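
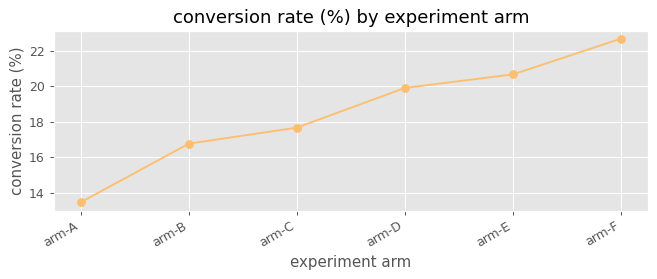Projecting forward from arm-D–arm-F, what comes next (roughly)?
≈ 24.5

Last three: 20, 21, 23 → slope ≈ 1.5/step → next ≈ 24.5.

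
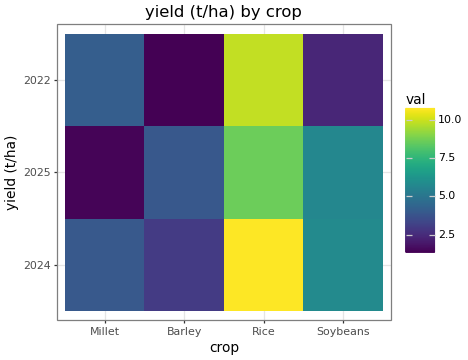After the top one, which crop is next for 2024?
Soybeans

Top 3 for 2024: Rice ≈ 11, Soybeans ≈ 6, Millet ≈ 4.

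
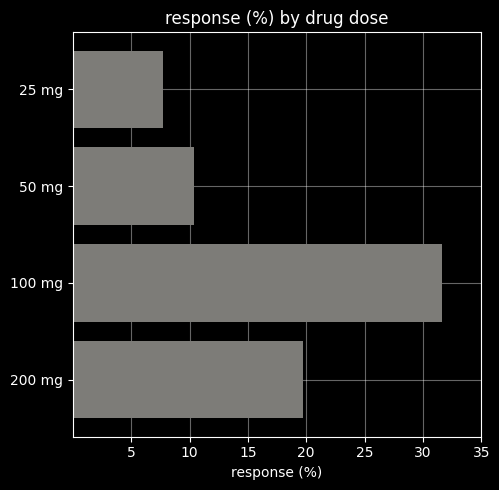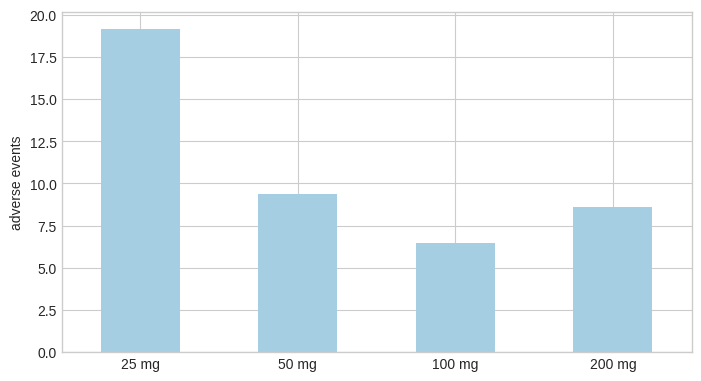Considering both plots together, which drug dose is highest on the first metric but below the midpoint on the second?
Chart 2 median adverse events ≈ 8; below-median drug doses: 100 mg, 200 mg. Among those, 100 mg has the highest response (%) (≈ 30).

100 mg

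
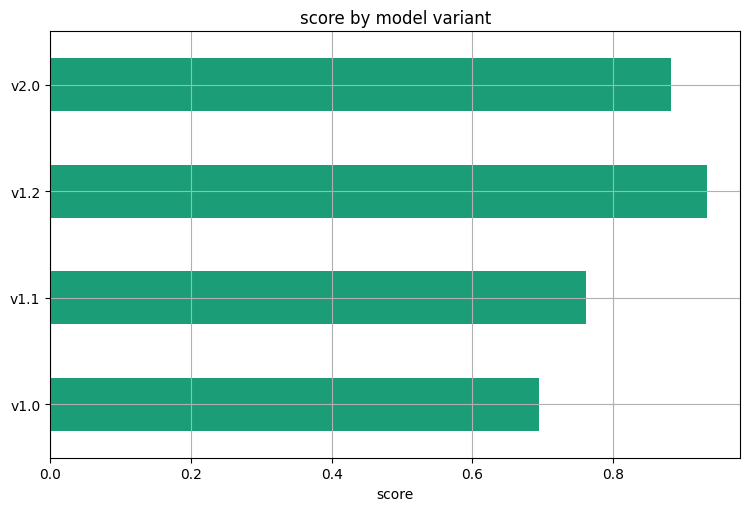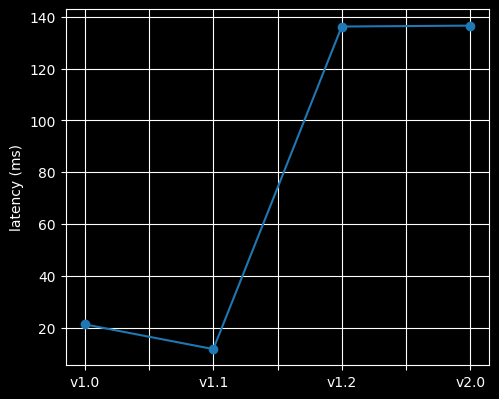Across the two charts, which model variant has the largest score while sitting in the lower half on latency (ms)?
Chart 2 median latency (ms) ≈ 80; below-median model variants: v1.0, v1.1. Among those, v1.1 has the highest score (≈ 0.8).

v1.1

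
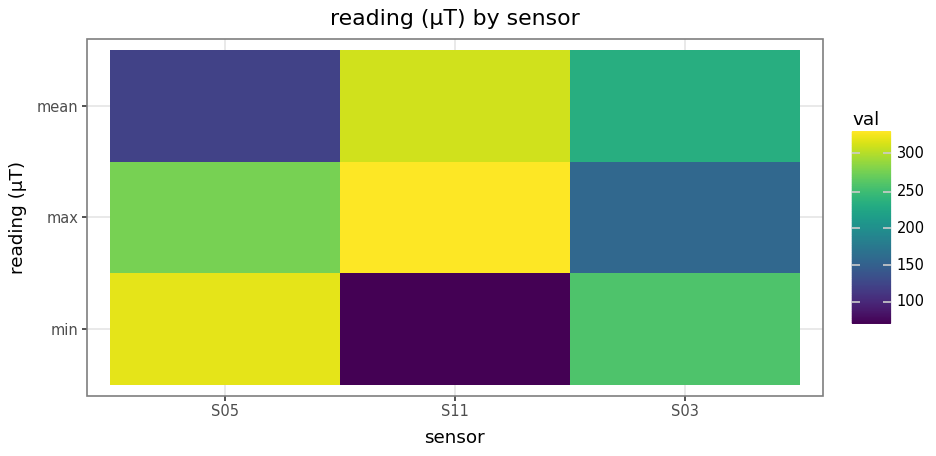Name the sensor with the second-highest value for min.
Top 3 for min: S05 ≈ 325, S03 ≈ 250, S11 ≈ 75.

S03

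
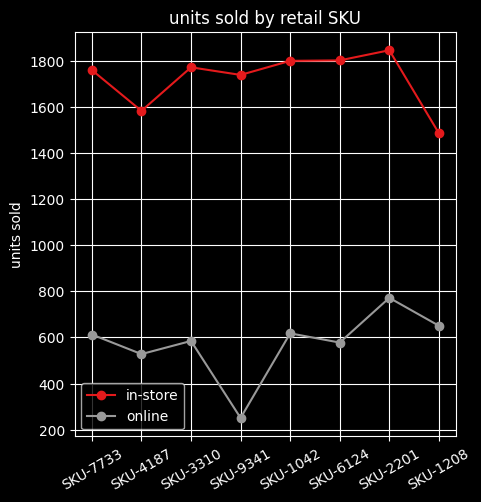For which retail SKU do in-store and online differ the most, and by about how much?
SKU-9341: in-store ≈ 1800, online ≈ 200 → gap ≈ 1600. Next-largest (SKU-6124) is only ≈ 1200.

SKU-9341, ≈ 1600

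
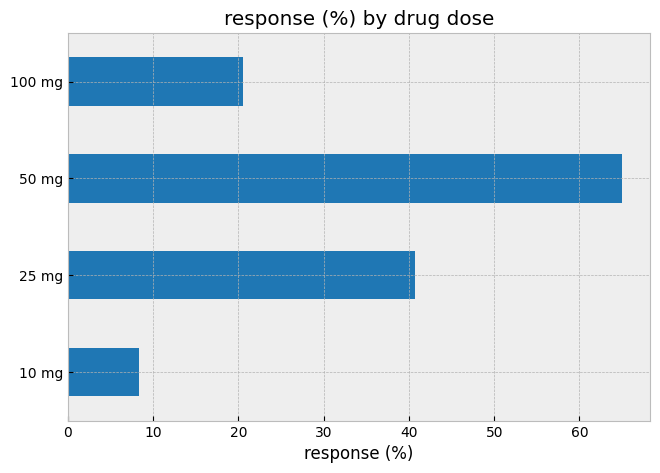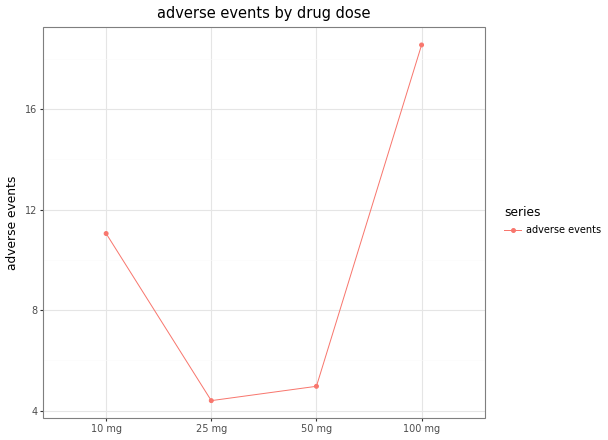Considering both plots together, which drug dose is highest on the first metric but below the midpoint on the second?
Chart 2 median adverse events ≈ 8; below-median drug doses: 25 mg, 50 mg. Among those, 50 mg has the highest response (%) (≈ 70).

50 mg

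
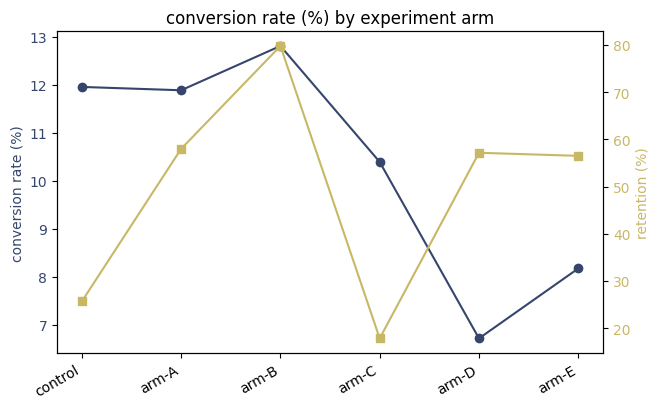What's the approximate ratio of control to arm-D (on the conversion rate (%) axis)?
≈ 1.71×

control ≈ 12, arm-D ≈ 7; 12/7 ≈ 1.71.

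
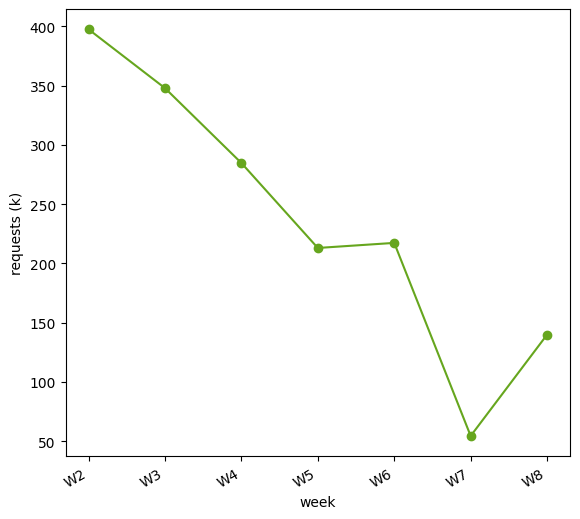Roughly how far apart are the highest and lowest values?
Max W2 ≈ 400, min W7 ≈ 50; range ≈ 350.

≈ 350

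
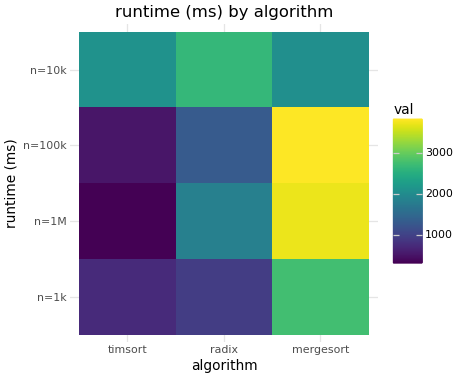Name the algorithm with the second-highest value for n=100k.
radix

Top 3 for n=100k: mergesort ≈ 4000, radix ≈ 1500, timsort ≈ 500.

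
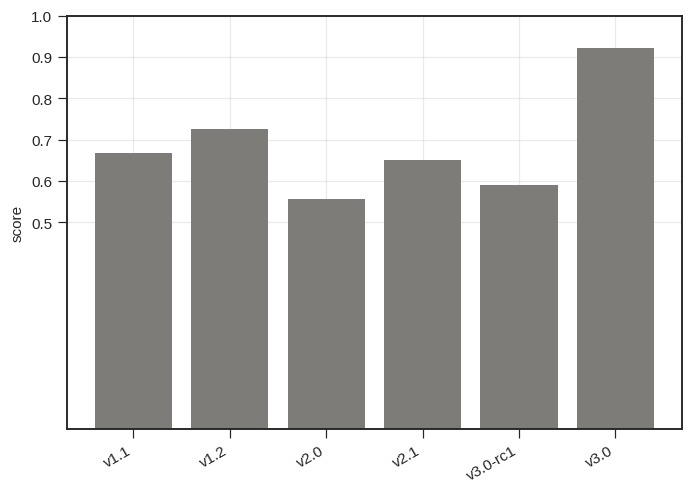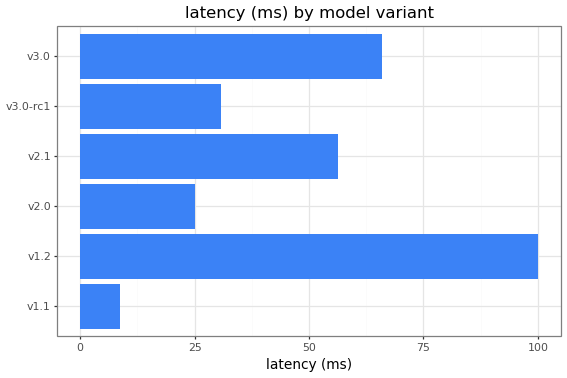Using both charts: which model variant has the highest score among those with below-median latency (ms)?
Chart 2 median latency (ms) ≈ 40; below-median model variants: v1.1, v2.0, v3.0-rc1. Among those, v1.1 has the highest score (≈ 0.7).

v1.1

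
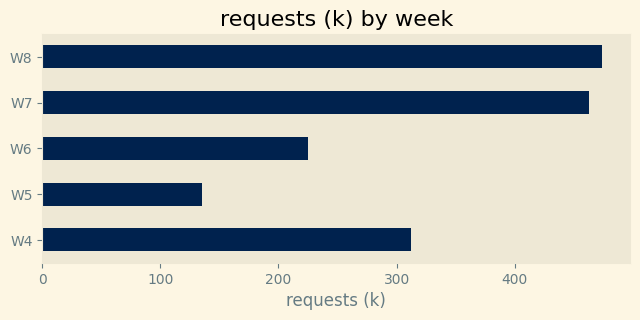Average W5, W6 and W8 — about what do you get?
≈ 283

(150 + 250 + 450) / 3 ≈ 283.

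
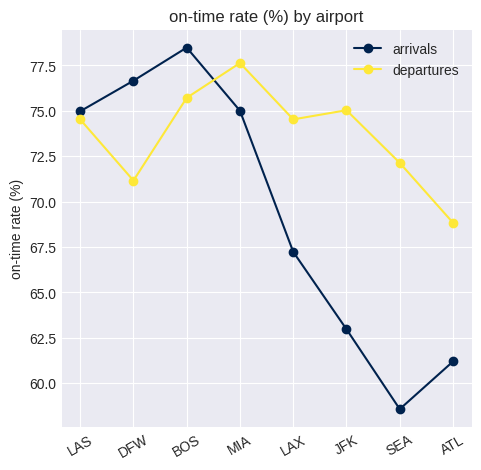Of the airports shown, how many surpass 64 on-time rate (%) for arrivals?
Above 64: LAS, DFW, BOS, MIA, LAX.

5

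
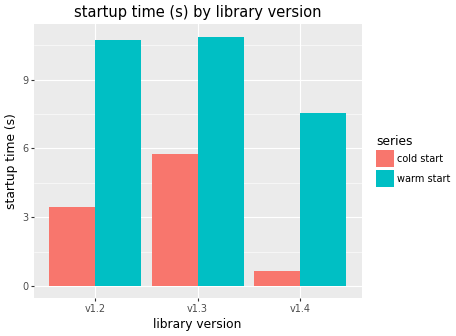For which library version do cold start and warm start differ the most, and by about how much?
v1.2, ≈ 8 s

v1.2: cold start ≈ 3, warm start ≈ 11 → gap ≈ 8. Next-largest (v1.4) is only ≈ 7.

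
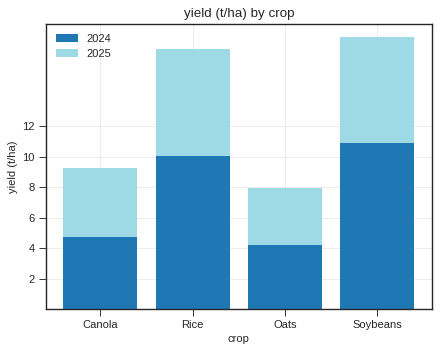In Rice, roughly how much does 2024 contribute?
2024 top ≈ 10, bottom ≈ 0; segment ≈ 10.

≈ 10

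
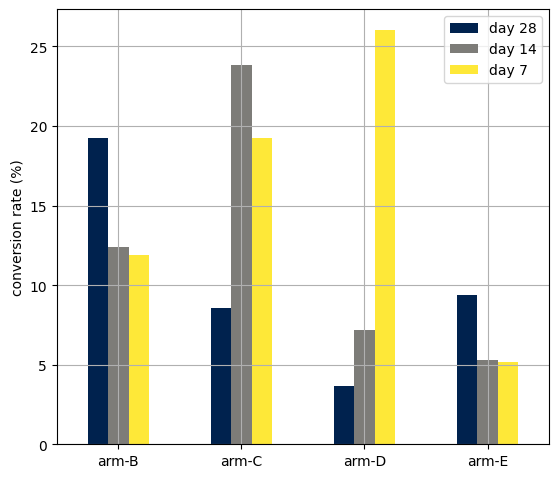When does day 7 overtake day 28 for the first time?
arm-B: day 7 ≈ 10 vs day 28 ≈ 20 (not yet); arm-C: day 7 ≈ 20 vs day 28 ≈ 10 (first crossover).

arm-C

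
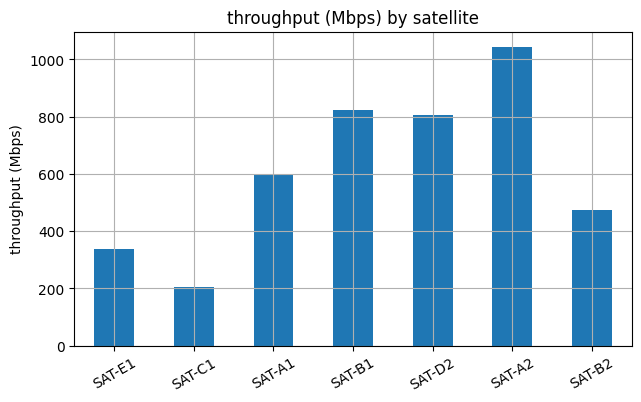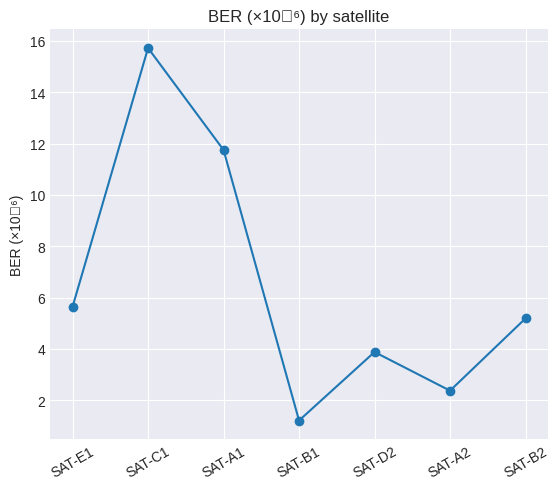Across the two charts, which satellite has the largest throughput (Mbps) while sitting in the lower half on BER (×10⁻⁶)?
SAT-A2

Chart 2 median BER (×10⁻⁶) ≈ 6; below-median satellites: SAT-B1, SAT-D2, SAT-A2. Among those, SAT-A2 has the highest throughput (Mbps) (≈ 1000).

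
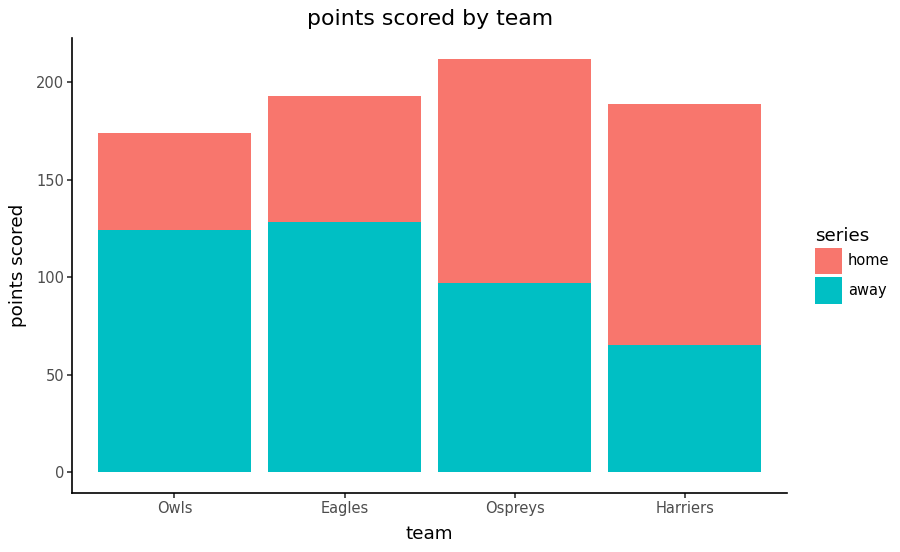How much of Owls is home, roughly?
≈ 60

home top ≈ 180, bottom ≈ 120; segment ≈ 60.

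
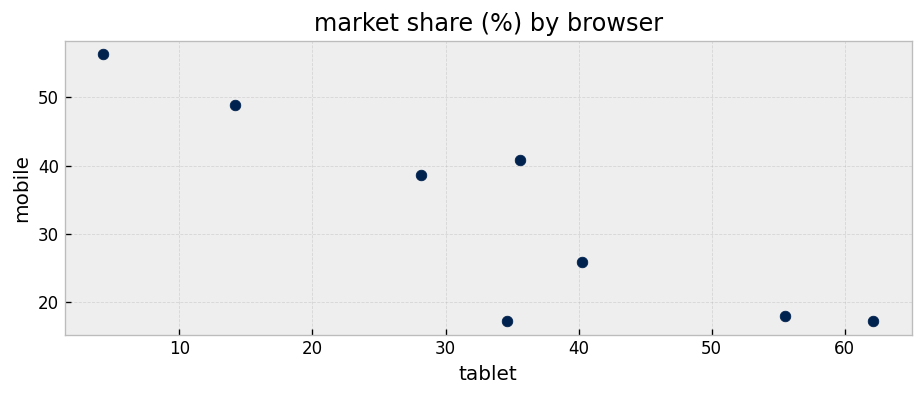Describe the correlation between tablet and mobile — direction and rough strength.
Points are negatively correlated; strong (|r| ≈ 0.9).

negative, strong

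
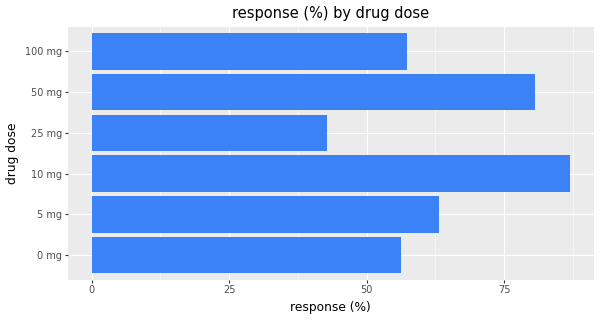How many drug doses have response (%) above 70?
Above 70: 10 mg, 50 mg.

2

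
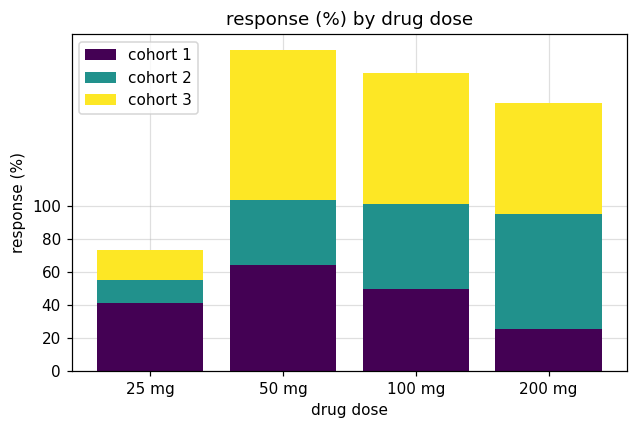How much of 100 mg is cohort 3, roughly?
cohort 3 top ≈ 180, bottom ≈ 100; segment ≈ 80.

≈ 80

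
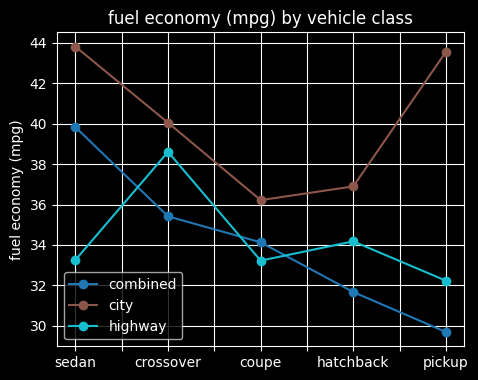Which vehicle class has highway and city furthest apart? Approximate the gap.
pickup, ≈ 12 mpg

pickup: highway ≈ 32, city ≈ 44 → gap ≈ 12. Next-largest (sedan) is only ≈ 10.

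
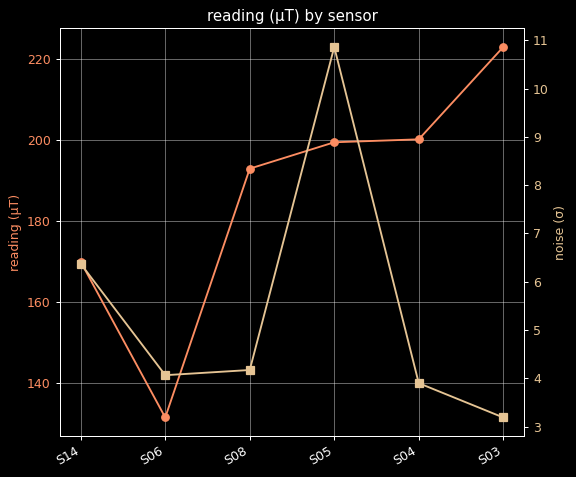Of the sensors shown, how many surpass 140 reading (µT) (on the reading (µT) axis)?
5

Above 140: S14, S08, S05, S04, S03.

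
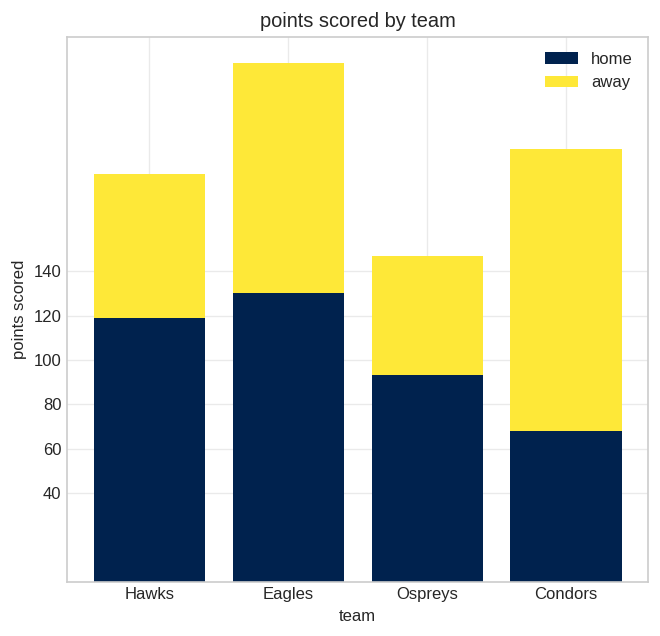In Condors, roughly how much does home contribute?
≈ 60

home top ≈ 60, bottom ≈ 0; segment ≈ 60.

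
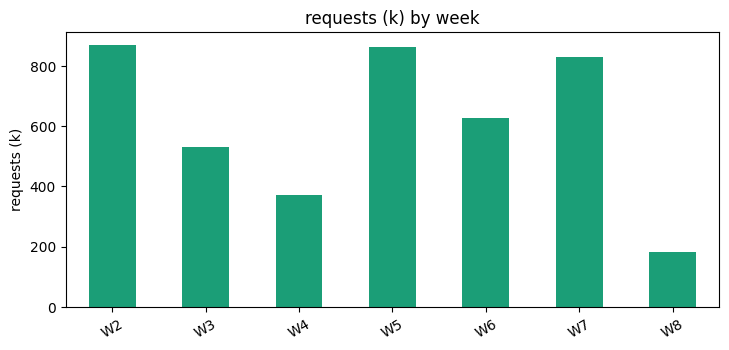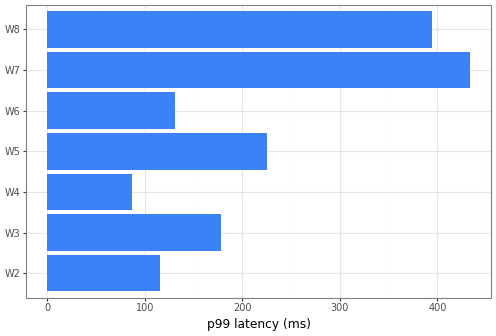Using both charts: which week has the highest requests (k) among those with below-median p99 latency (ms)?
Chart 2 median p99 latency (ms) ≈ 200; below-median weeks: W2, W4, W6. Among those, W2 has the highest requests (k) (≈ 900).

W2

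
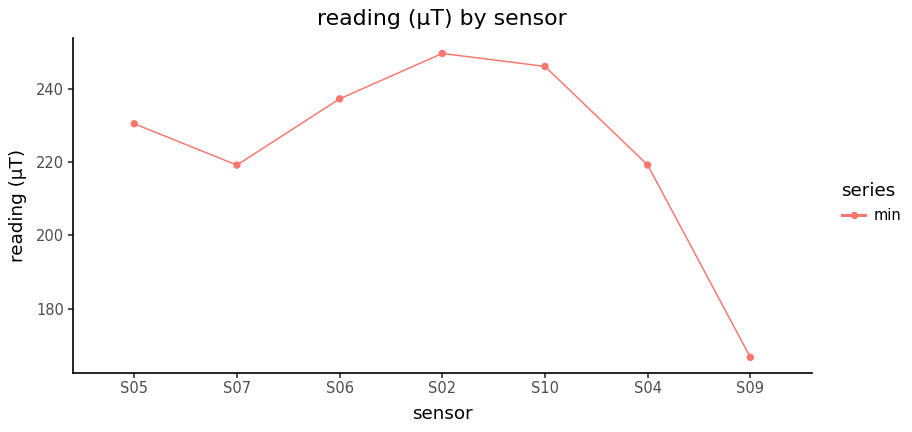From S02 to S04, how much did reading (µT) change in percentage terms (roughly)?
≈ -12%

S02 ≈ 250, S04 ≈ 220; (220 − 250) / 250 ≈ -12%.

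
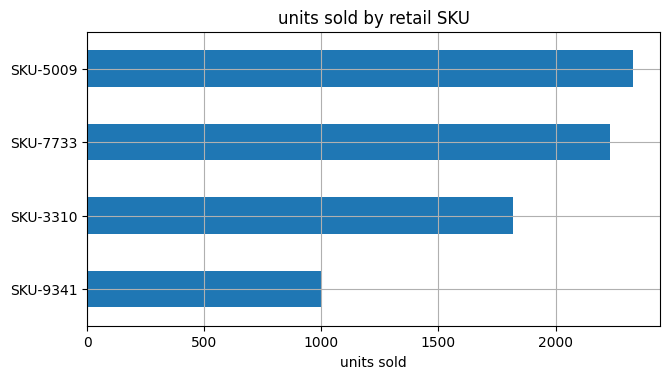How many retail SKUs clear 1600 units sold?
3

Above 1600: SKU-3310, SKU-7733, SKU-5009.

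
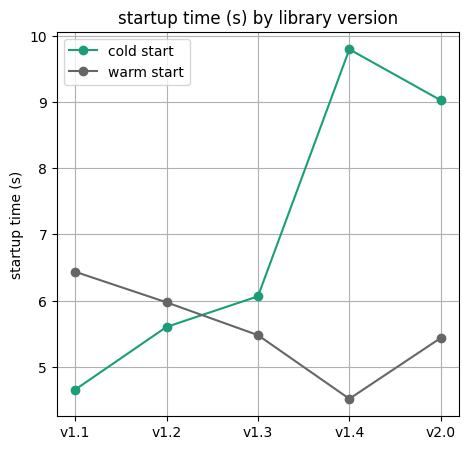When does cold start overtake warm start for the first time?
v1.2: cold start ≈ 5.5 vs warm start ≈ 6.0 (not yet); v1.3: cold start ≈ 6.0 vs warm start ≈ 5.5 (first crossover).

v1.3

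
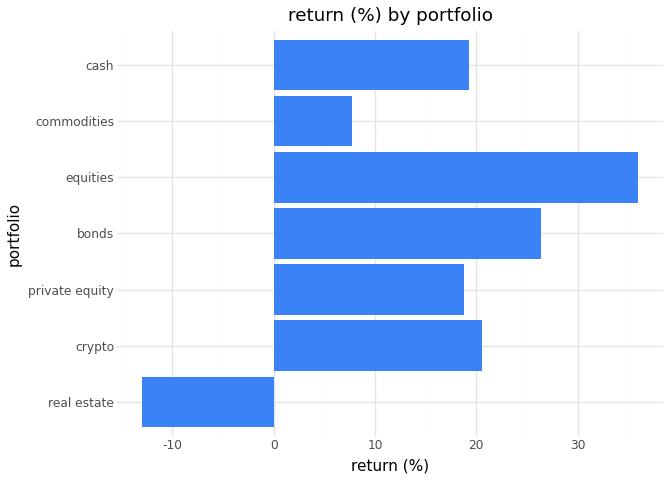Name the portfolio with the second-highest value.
bonds

Top 3: equities ≈ 35, bonds ≈ 25, crypto ≈ 20.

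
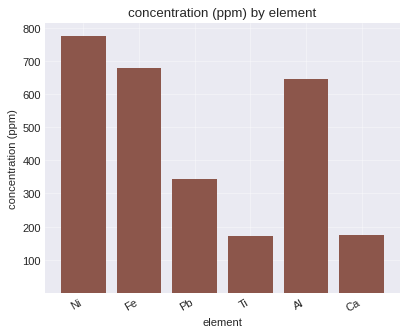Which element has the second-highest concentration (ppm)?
Fe

Top 3: Ni ≈ 800, Fe ≈ 700, Al ≈ 600.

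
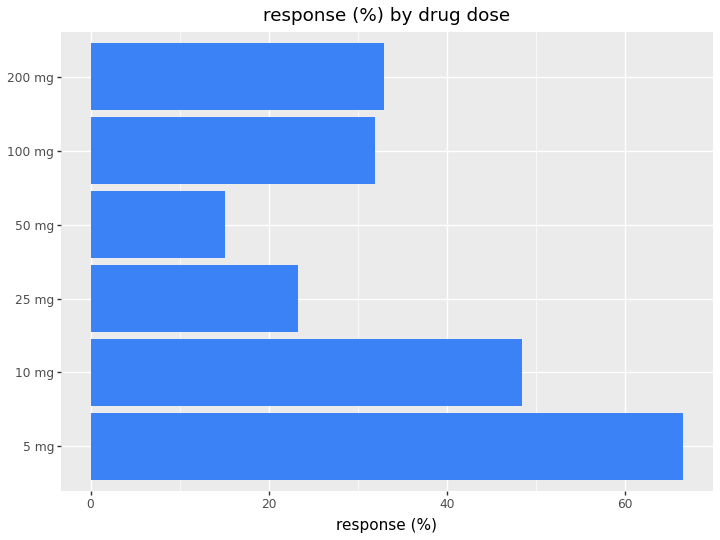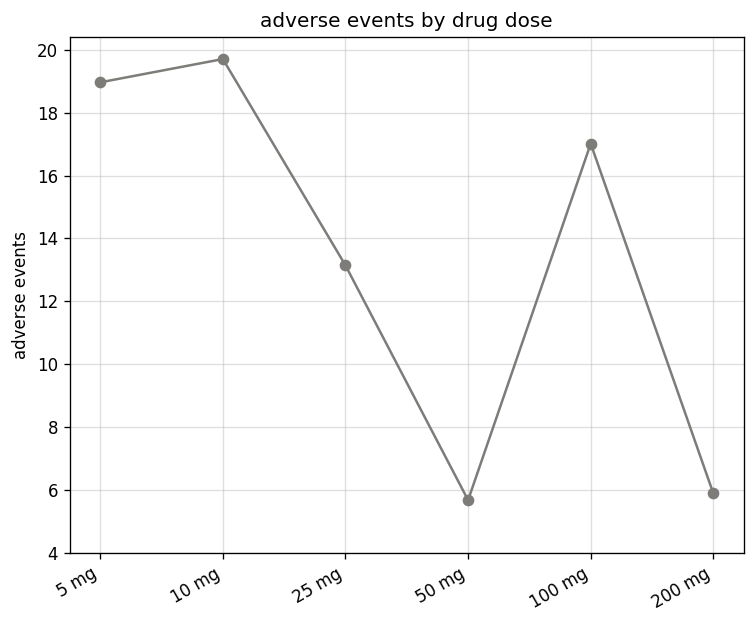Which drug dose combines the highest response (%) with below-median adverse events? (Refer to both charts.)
200 mg

Chart 2 median adverse events ≈ 16; below-median drug doses: 25 mg, 50 mg, 200 mg. Among those, 200 mg has the highest response (%) (≈ 30).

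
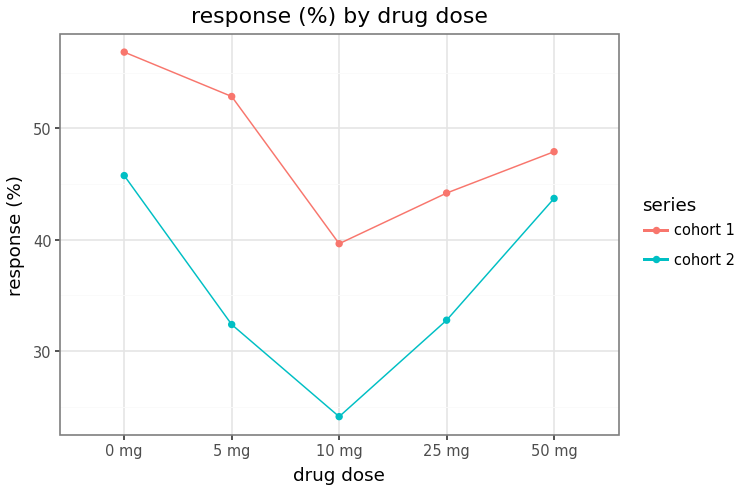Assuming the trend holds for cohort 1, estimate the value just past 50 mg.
Last three: 40, 45, 50 → slope ≈ 5/step → next ≈ 55.

≈ 55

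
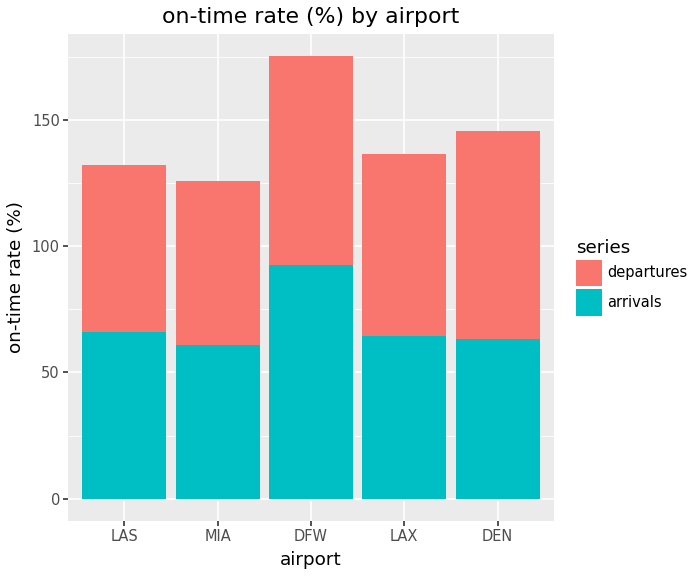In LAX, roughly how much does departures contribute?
departures top ≈ 140, bottom ≈ 60; segment ≈ 80.

≈ 80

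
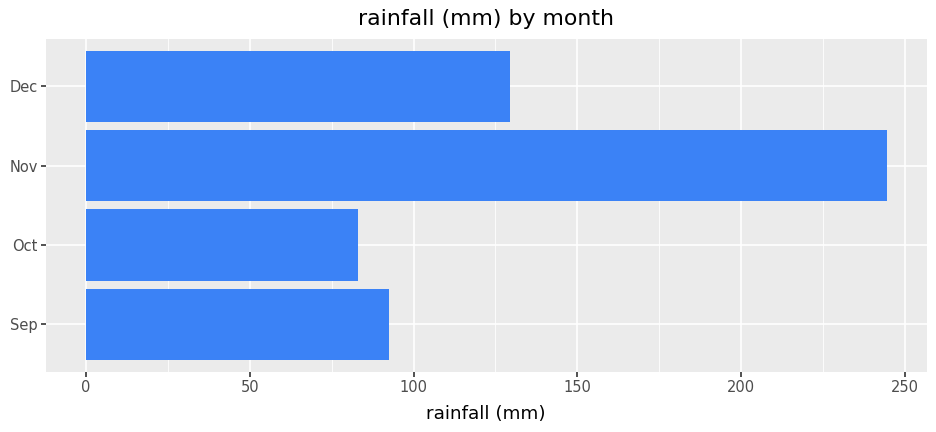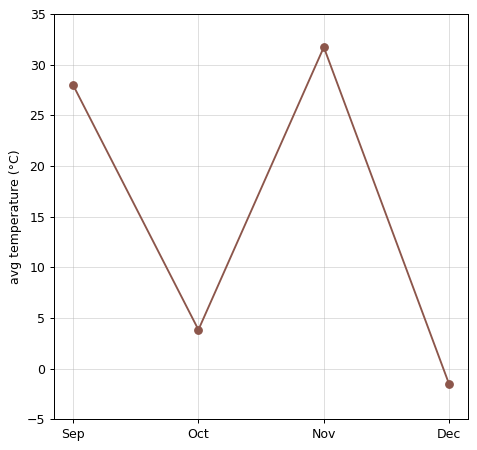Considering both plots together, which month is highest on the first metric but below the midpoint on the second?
Chart 2 median avg temperature (°C) ≈ 15; below-median months: Oct, Dec. Among those, Dec has the highest rainfall (mm) (≈ 125).

Dec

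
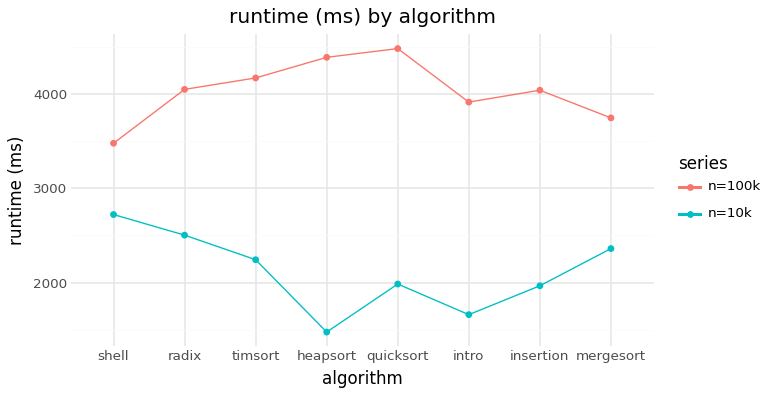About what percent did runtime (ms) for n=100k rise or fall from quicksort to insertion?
quicksort ≈ 4500, insertion ≈ 4000; (4000 − 4500) / 4500 ≈ -11.1%.

≈ -11.1%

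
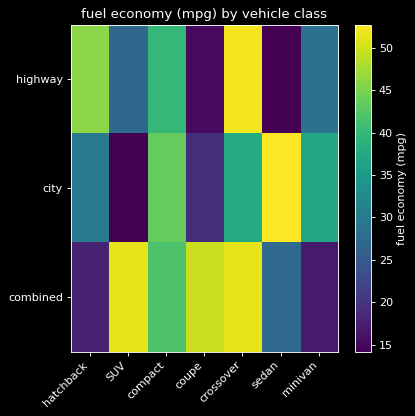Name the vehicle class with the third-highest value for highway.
Top 4 for highway: crossover ≈ 50, hatchback ≈ 45, compact ≈ 40, minivan ≈ 30.

compact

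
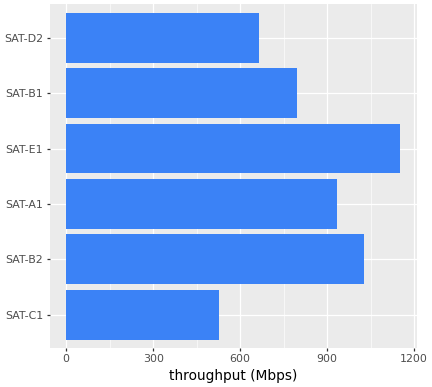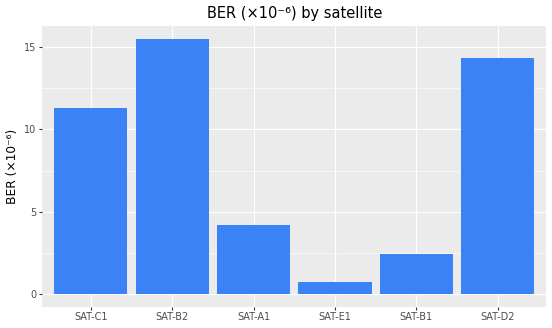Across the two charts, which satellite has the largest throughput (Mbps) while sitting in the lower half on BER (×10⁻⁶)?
SAT-E1

Chart 2 median BER (×10⁻⁶) ≈ 8; below-median satellites: SAT-A1, SAT-E1, SAT-B1. Among those, SAT-E1 has the highest throughput (Mbps) (≈ 1200).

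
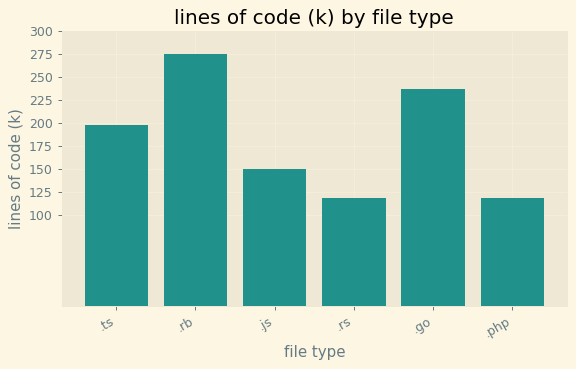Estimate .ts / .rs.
≈ 1.6×

.ts ≈ 200, .rs ≈ 125; 200/125 ≈ 1.6.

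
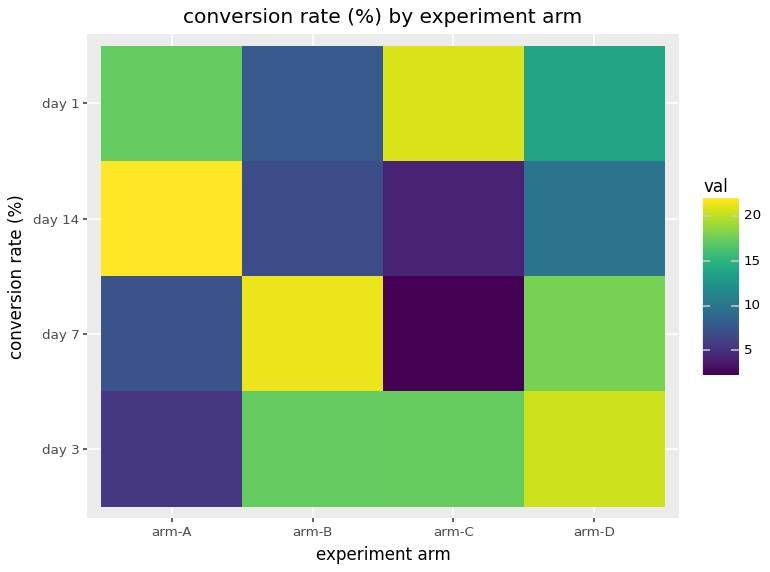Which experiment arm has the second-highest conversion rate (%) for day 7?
arm-D

Top 3 for day 7: arm-B ≈ 22, arm-D ≈ 18, arm-A ≈ 8.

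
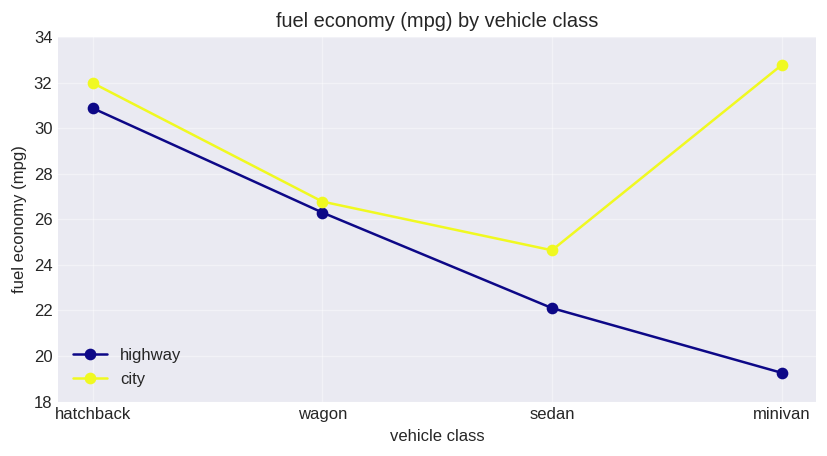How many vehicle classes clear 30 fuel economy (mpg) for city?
2

Above 30: hatchback, minivan.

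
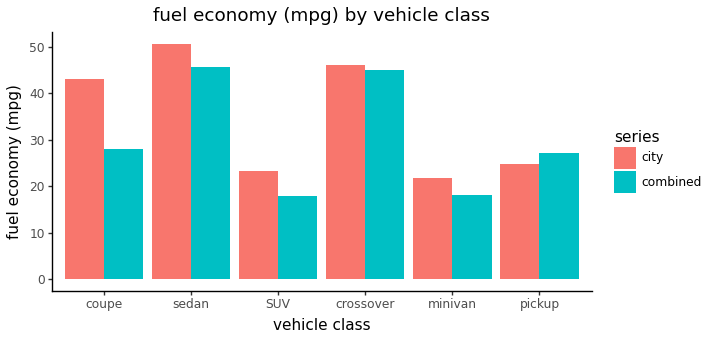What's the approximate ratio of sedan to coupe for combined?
sedan ≈ 45, coupe ≈ 30; 45/30 ≈ 1.5.

≈ 1.5×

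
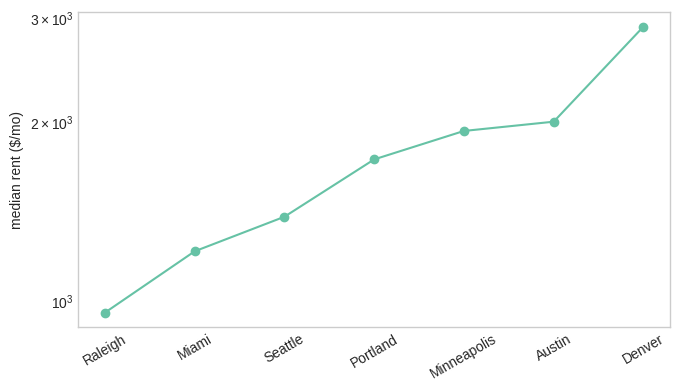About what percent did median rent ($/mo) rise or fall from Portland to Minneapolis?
≈ +11.1%

Portland ≈ 1800, Minneapolis ≈ 2000; (2000 − 1800) / 1800 ≈ +11.1%.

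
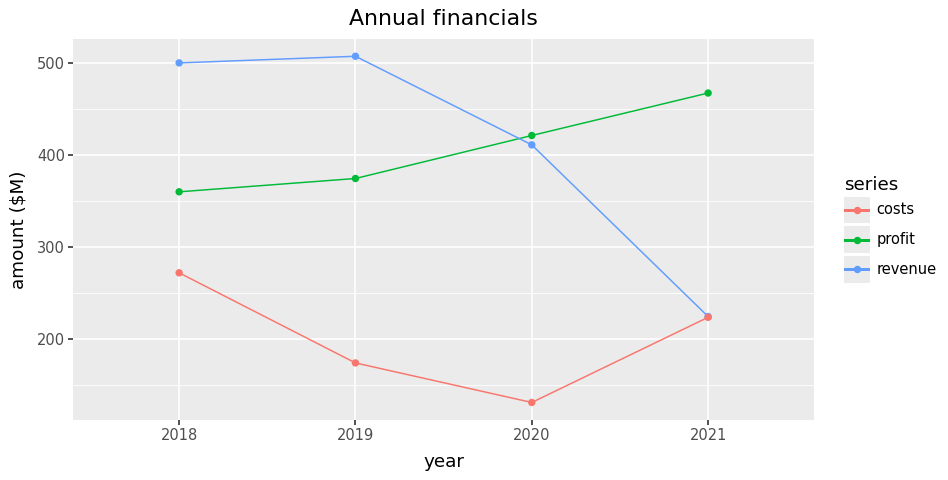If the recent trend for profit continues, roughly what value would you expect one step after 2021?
≈ 500

Last three: 350, 400, 450 → slope ≈ 50/step → next ≈ 500.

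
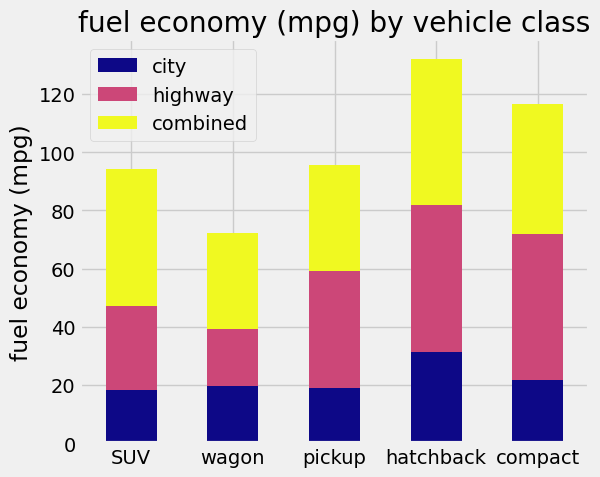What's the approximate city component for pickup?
≈ 20

city top ≈ 20, bottom ≈ 0; segment ≈ 20.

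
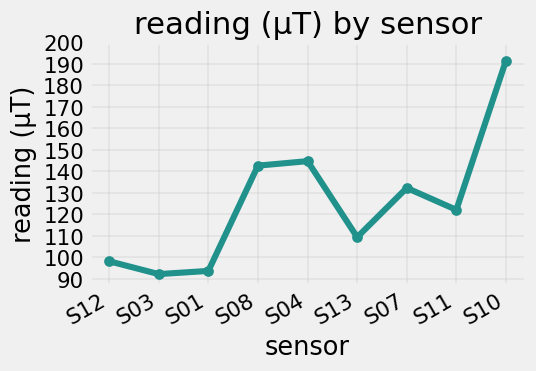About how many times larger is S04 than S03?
≈ 1.56×

S04 ≈ 140, S03 ≈ 90; 140/90 ≈ 1.56.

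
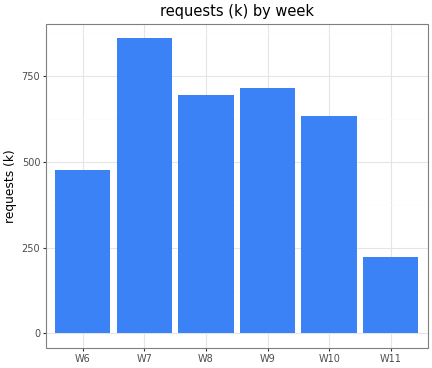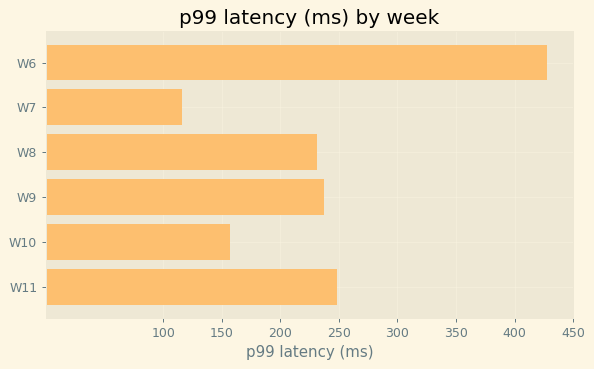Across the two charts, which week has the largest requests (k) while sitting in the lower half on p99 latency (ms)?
W7

Chart 2 median p99 latency (ms) ≈ 250; below-median weeks: W7, W8, W10. Among those, W7 has the highest requests (k) (≈ 900).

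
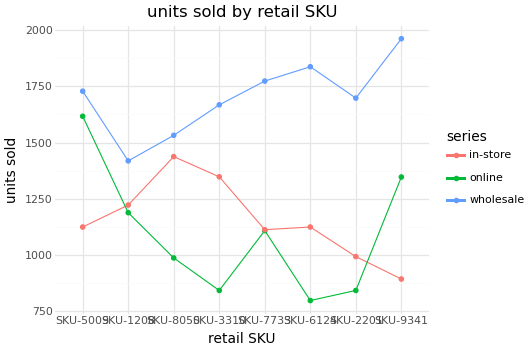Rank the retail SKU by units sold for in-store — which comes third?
SKU-1208

Top 4 for in-store: SKU-8050 ≈ 1400, SKU-3310 ≈ 1300, SKU-1208 ≈ 1200, SKU-6124 ≈ 1100.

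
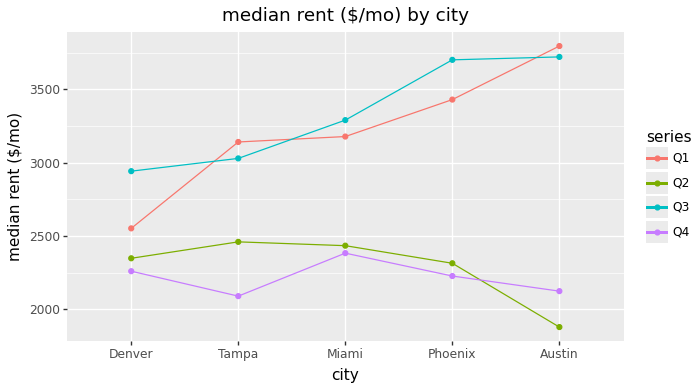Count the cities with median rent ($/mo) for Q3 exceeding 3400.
2

Above 3400: Phoenix, Austin.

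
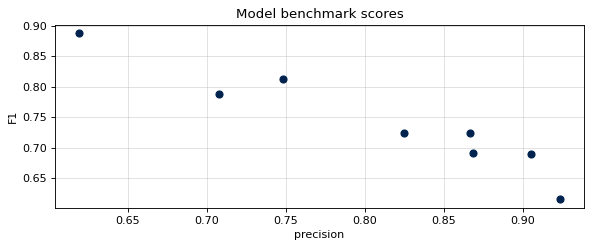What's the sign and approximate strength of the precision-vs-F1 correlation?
Points are negatively correlated; strong (|r| ≈ 1.0).

negative, strong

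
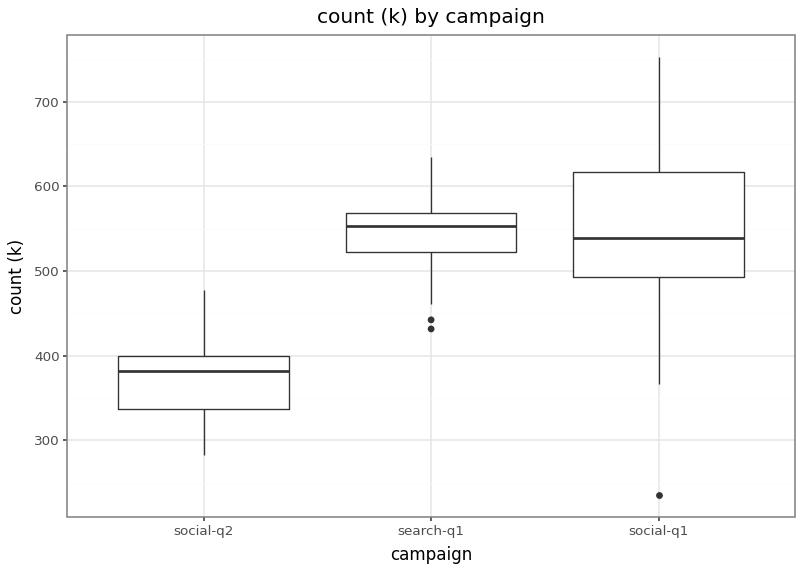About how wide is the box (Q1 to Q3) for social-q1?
Q3 ≈ 620, Q1 ≈ 500; IQR ≈ 120.

≈ 120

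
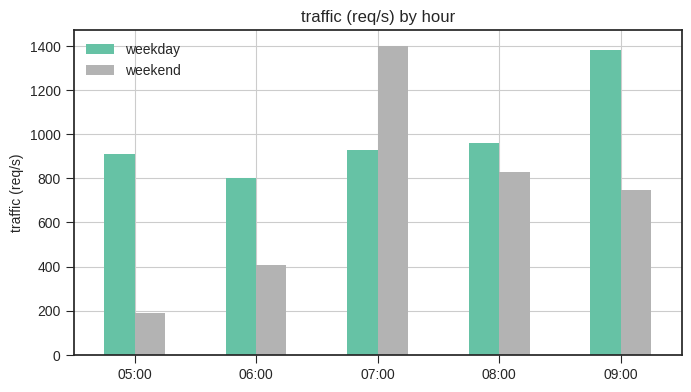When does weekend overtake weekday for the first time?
06:00: weekend ≈ 400 vs weekday ≈ 800 (not yet); 07:00: weekend ≈ 1400 vs weekday ≈ 1000 (first crossover).

07:00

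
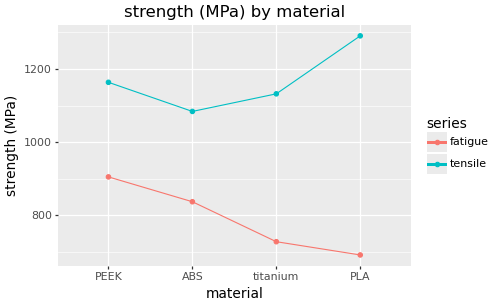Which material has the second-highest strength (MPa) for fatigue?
ABS

Top 3 for fatigue: PEEK ≈ 900, ABS ≈ 850, titanium ≈ 750.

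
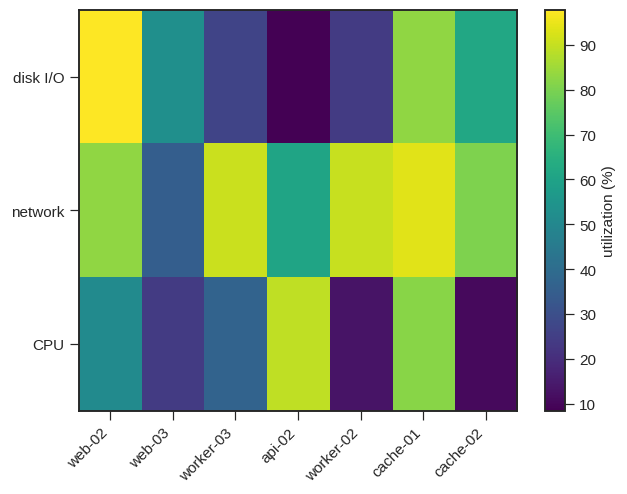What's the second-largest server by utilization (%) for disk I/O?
cache-01

Top 3 for disk I/O: web-02 ≈ 100, cache-01 ≈ 80, cache-02 ≈ 60.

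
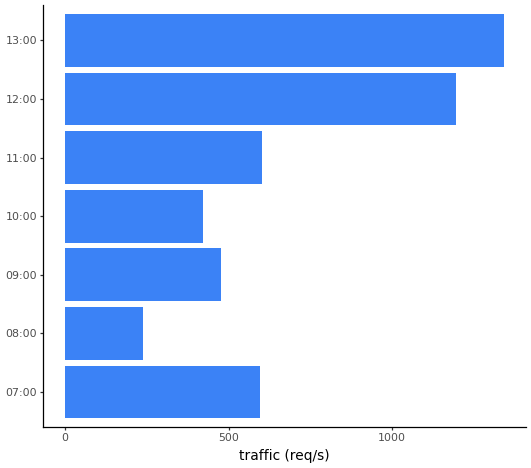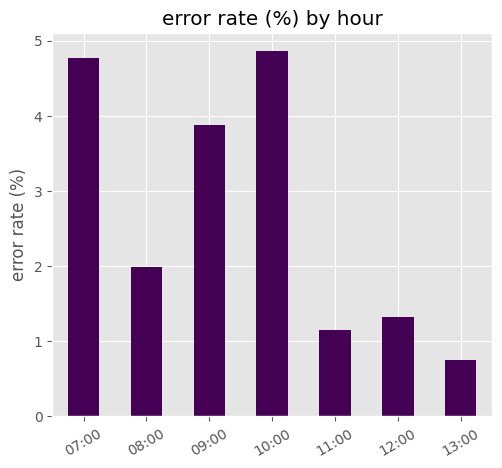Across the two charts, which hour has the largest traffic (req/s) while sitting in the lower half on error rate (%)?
13:00

Chart 2 median error rate (%) ≈ 2; below-median hours: 11:00, 12:00, 13:00. Among those, 13:00 has the highest traffic (req/s) (≈ 1400).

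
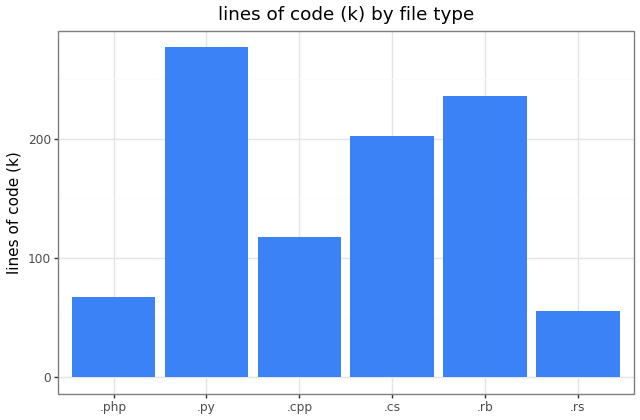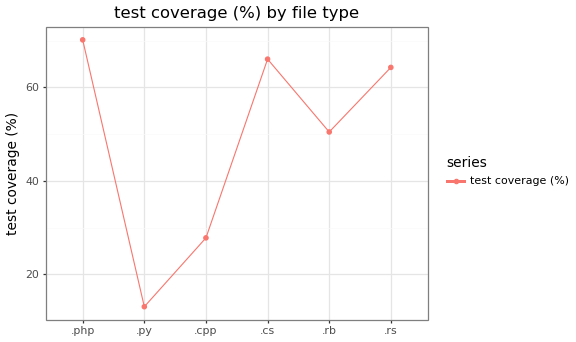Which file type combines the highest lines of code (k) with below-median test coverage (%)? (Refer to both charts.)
.py

Chart 2 median test coverage (%) ≈ 60; below-median file types: .py, .cpp, .rb. Among those, .py has the highest lines of code (k) (≈ 300).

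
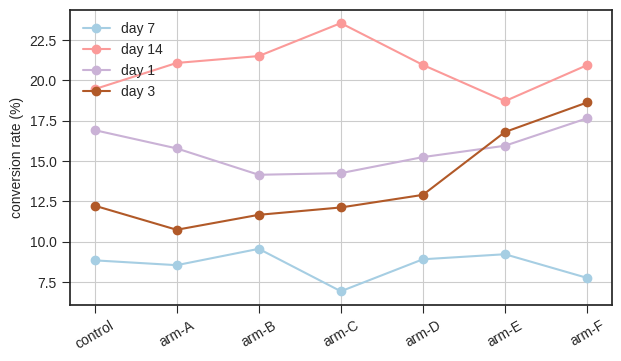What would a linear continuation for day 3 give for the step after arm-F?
Last three: 12, 16, 18 → slope ≈ 3/step → next ≈ 21.

≈ 21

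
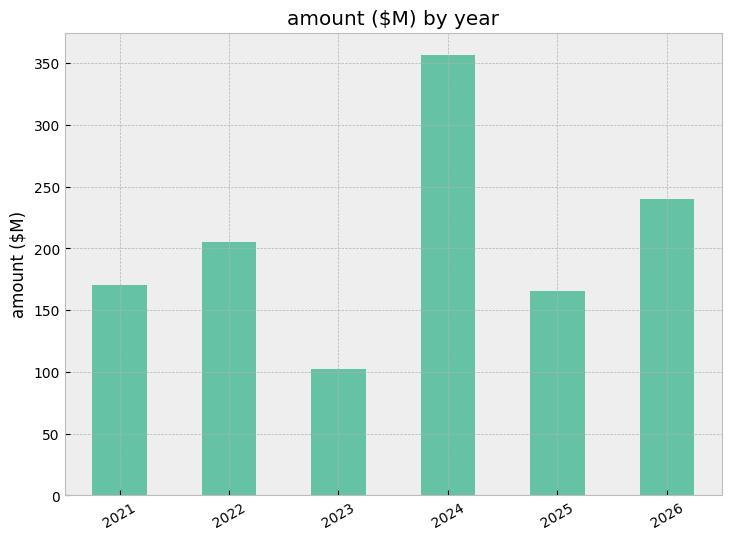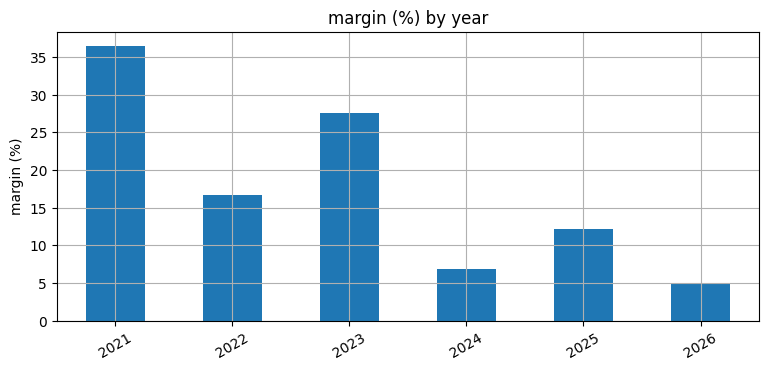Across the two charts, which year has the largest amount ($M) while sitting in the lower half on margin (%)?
2024

Chart 2 median margin (%) ≈ 15; below-median years: 2024, 2025, 2026. Among those, 2024 has the highest amount ($M) (≈ 350).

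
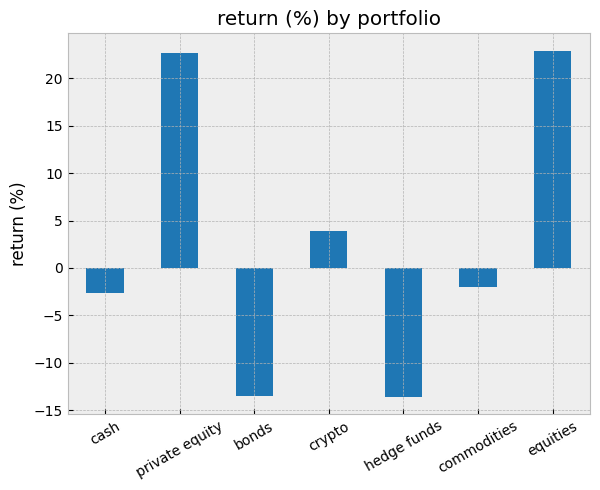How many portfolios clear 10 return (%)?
2

Above 10: private equity, equities.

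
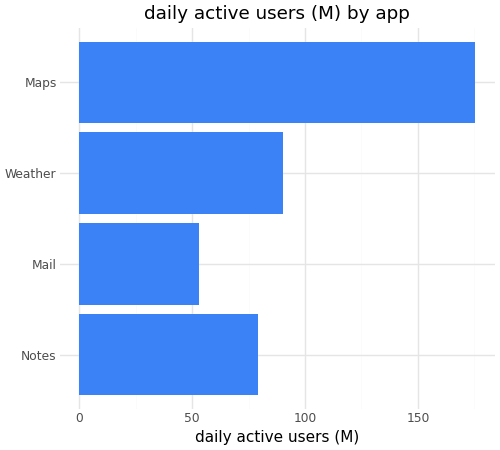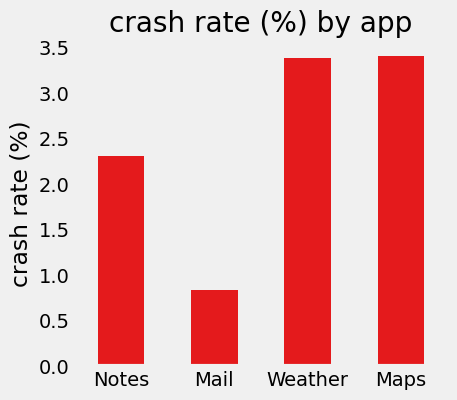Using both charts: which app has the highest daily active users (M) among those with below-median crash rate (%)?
Notes

Chart 2 median crash rate (%) ≈ 3; below-median apps: Notes, Mail. Among those, Notes has the highest daily active users (M) (≈ 80).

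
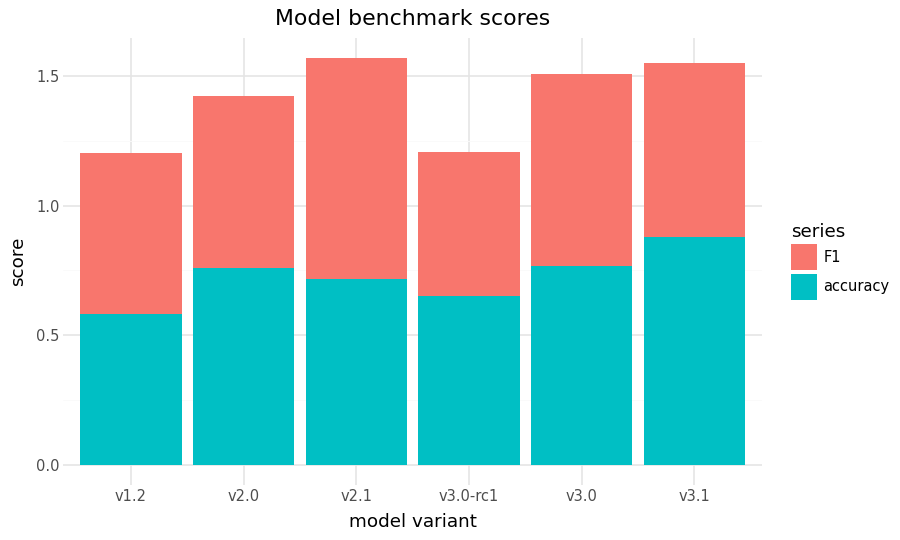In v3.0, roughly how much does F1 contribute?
≈ 0.8

F1 top ≈ 1.6, bottom ≈ 0.8; segment ≈ 0.8.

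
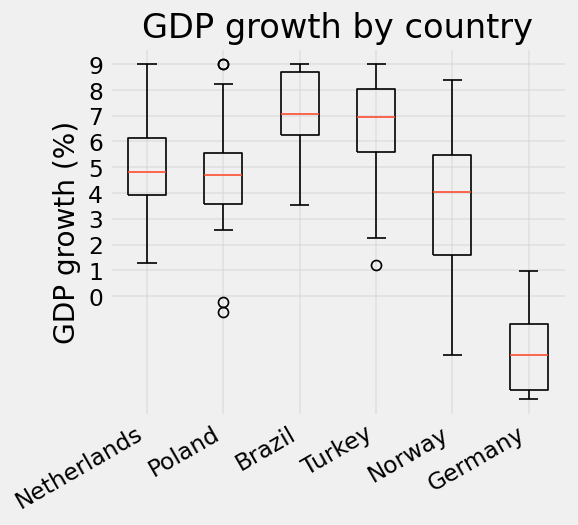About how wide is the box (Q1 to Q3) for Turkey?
≈ 2

Q3 ≈ 8, Q1 ≈ 6; IQR ≈ 2.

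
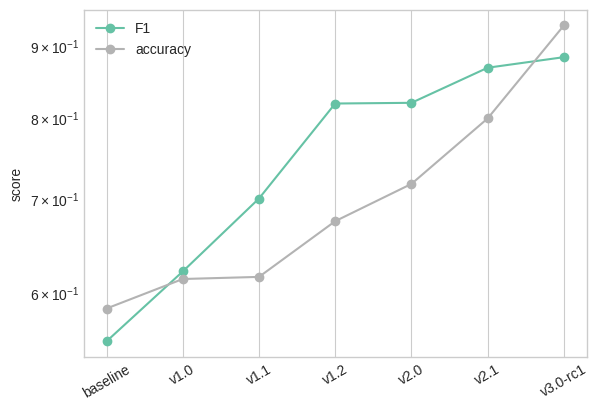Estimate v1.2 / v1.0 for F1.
v1.2 ≈ 0.80, v1.0 ≈ 0.60; 0.80/0.60 ≈ 1.33.

≈ 1.33×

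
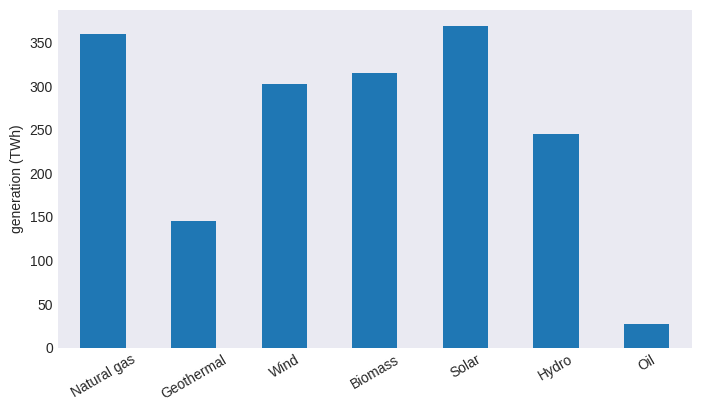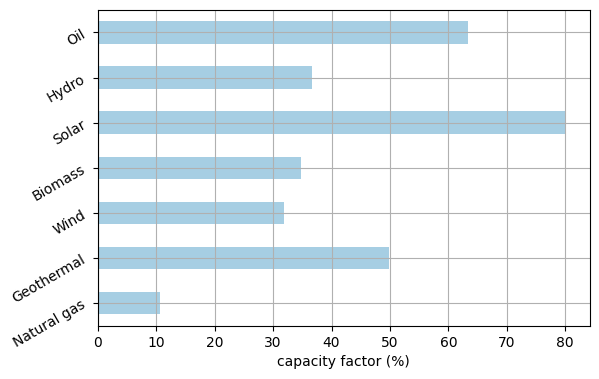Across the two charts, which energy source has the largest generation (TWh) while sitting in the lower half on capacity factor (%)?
Chart 2 median capacity factor (%) ≈ 40; below-median energy sources: Natural gas, Wind, Biomass. Among those, Natural gas has the highest generation (TWh) (≈ 350).

Natural gas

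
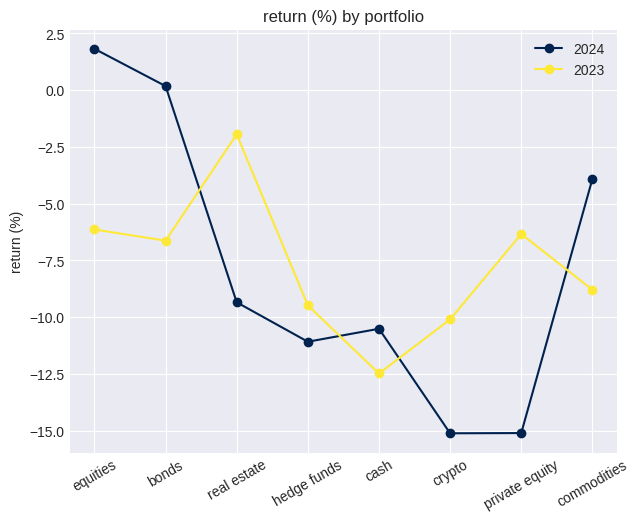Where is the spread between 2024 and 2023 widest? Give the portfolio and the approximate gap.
private equity, ≈ 10 %

private equity: 2024 ≈ -16, 2023 ≈ -6 → gap ≈ 10. Next-largest (equities) is only ≈ 8.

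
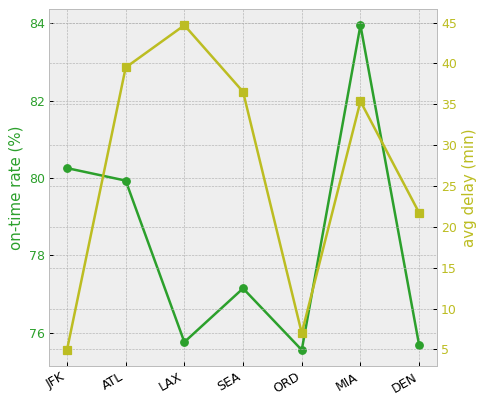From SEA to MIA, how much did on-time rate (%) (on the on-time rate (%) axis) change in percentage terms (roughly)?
≈ +9.1%

SEA ≈ 77, MIA ≈ 84; (84 − 77) / 77 ≈ +9.1%.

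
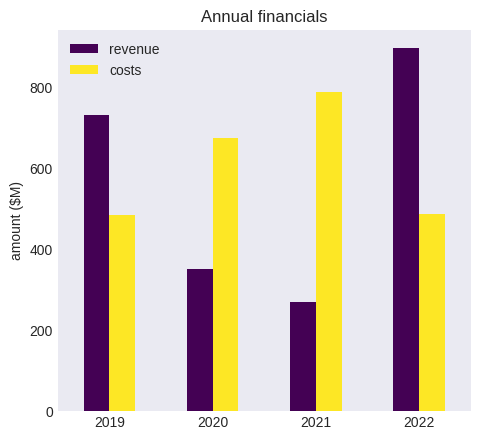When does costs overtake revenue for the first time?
2020

2019: costs ≈ 500 vs revenue ≈ 700 (not yet); 2020: costs ≈ 700 vs revenue ≈ 400 (first crossover).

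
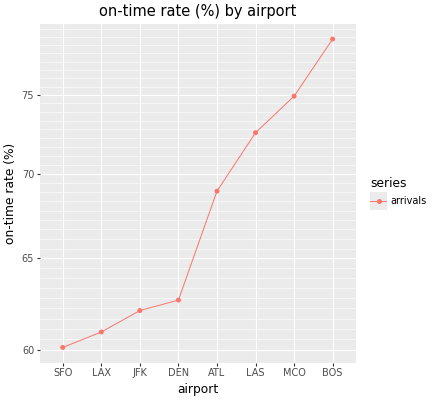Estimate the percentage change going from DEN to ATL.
DEN ≈ 62, ATL ≈ 68; (68 − 62) / 62 ≈ +9.7%.

≈ +9.7%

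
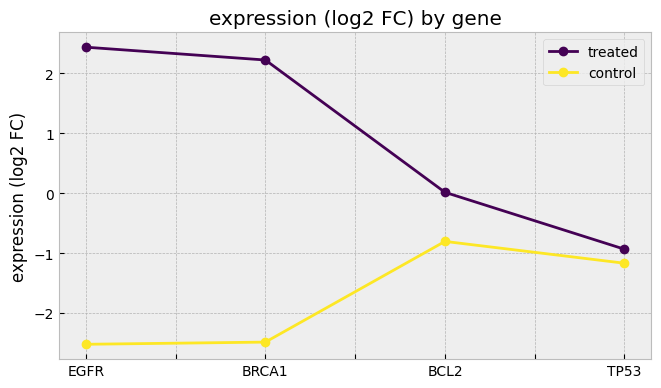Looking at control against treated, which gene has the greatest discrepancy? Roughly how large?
EGFR, ≈ 5.0 log2 FC

EGFR: control ≈ -2.5, treated ≈ 2.5 → gap ≈ 5.0. Next-largest (BRCA1) is only ≈ 4.5.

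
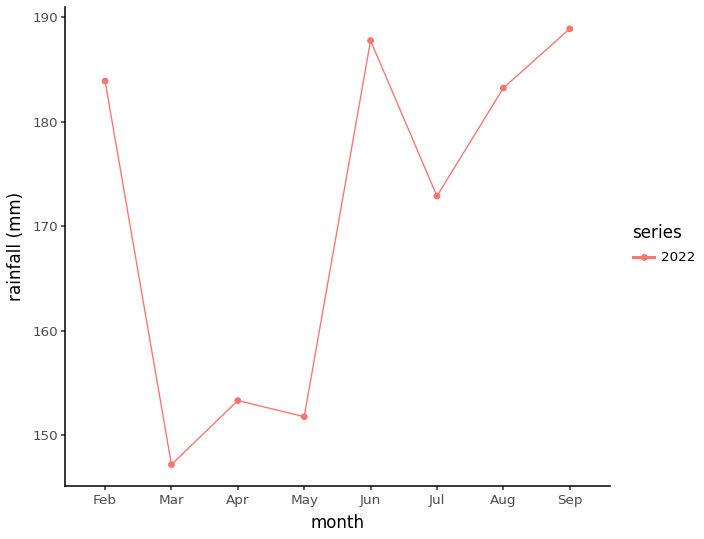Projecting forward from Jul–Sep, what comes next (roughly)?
Last three: 175, 185, 190 → slope ≈ 7.5/step → next ≈ 197.5.

≈ 197.5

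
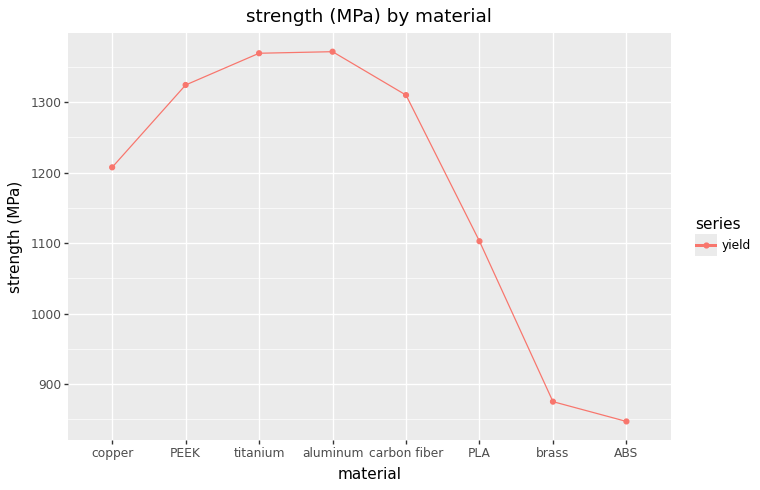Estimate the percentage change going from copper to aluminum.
copper ≈ 1200, aluminum ≈ 1350; (1350 − 1200) / 1200 ≈ +12.5%.

≈ +12.5%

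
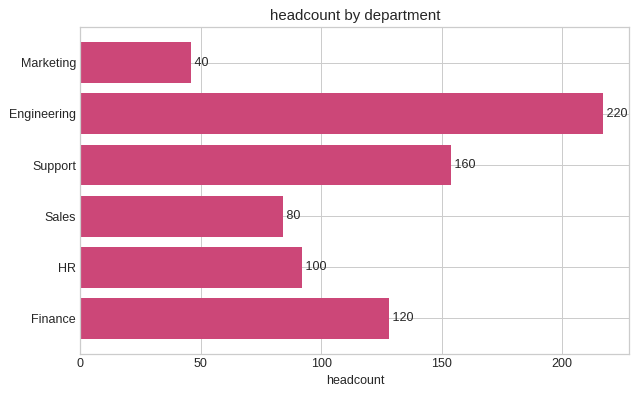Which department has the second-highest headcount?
Top 3: Engineering ≈ 220, Support ≈ 160, Finance ≈ 120.

Support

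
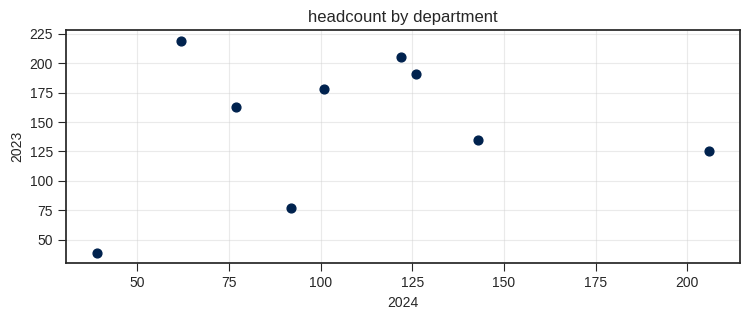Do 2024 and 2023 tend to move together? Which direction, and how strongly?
no clear correlation

Points are roughly uncorrelated; weak (|r| ≈ 0.2).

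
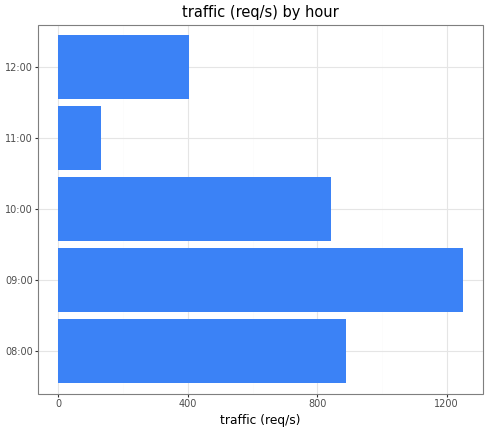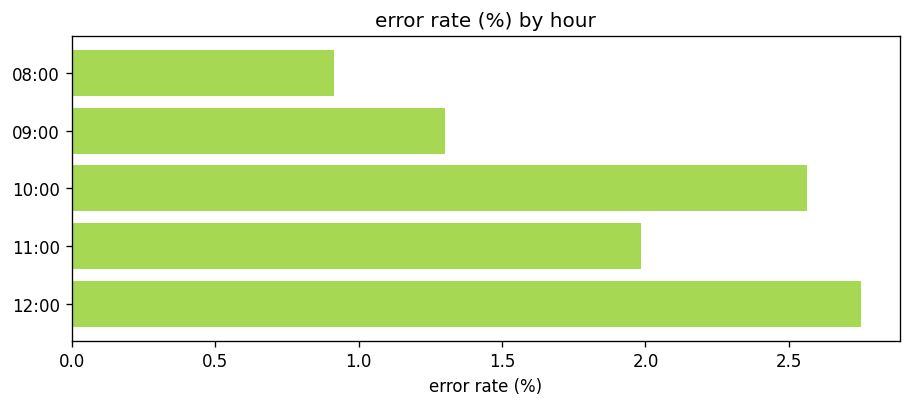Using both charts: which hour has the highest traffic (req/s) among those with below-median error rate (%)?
Chart 2 median error rate (%) ≈ 2; below-median hours: 08:00, 09:00. Among those, 09:00 has the highest traffic (req/s) (≈ 1200).

09:00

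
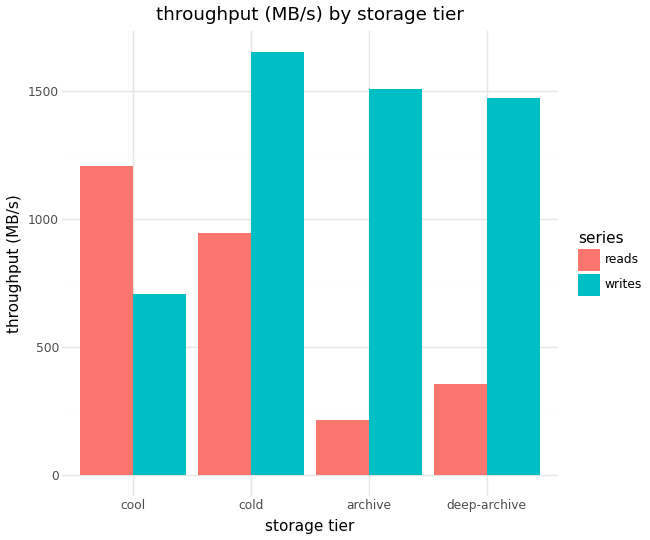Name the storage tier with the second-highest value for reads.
cold

Top 3 for reads: cool ≈ 1200, cold ≈ 1000, deep-archive ≈ 400.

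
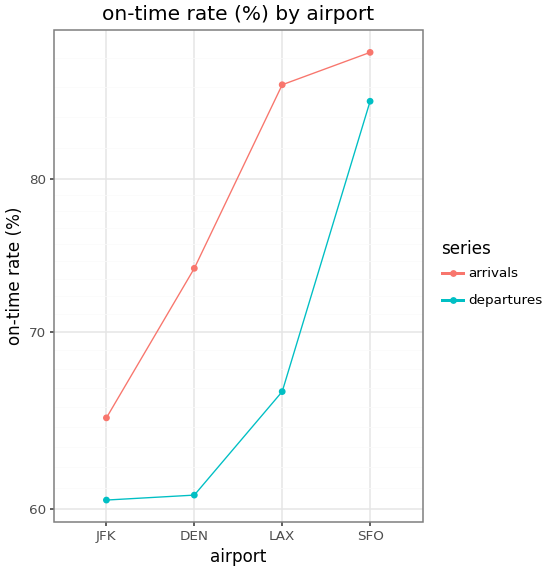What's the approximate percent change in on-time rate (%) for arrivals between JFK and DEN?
JFK ≈ 65, DEN ≈ 75; (75 − 65) / 65 ≈ +15.4%.

≈ +15.4%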